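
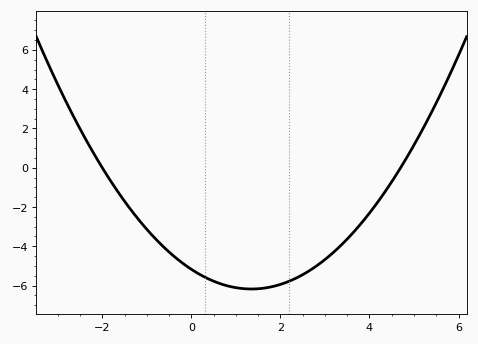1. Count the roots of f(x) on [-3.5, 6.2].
2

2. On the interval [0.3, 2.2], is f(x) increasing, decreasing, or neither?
neither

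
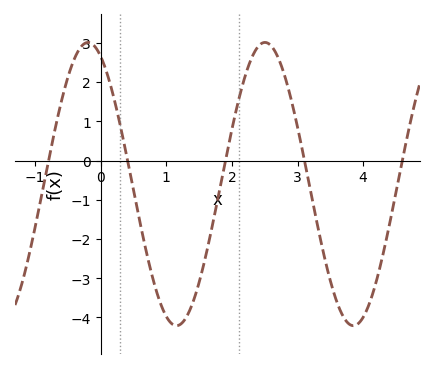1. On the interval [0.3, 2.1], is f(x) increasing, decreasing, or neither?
neither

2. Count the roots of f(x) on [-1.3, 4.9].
5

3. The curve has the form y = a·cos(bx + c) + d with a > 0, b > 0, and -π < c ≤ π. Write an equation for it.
y = 3.61cos(2.3x + 0.45) - 0.6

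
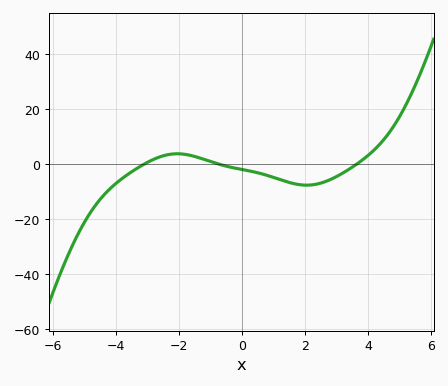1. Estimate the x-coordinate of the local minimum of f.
2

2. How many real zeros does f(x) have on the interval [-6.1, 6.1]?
3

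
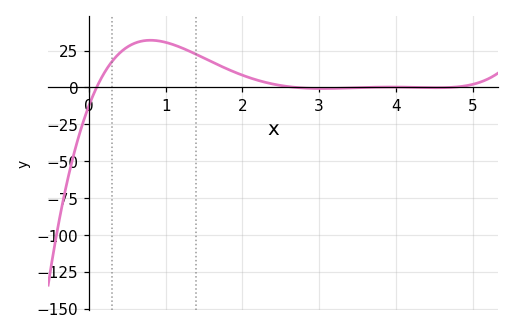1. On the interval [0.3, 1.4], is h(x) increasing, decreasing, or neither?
neither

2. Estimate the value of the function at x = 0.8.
32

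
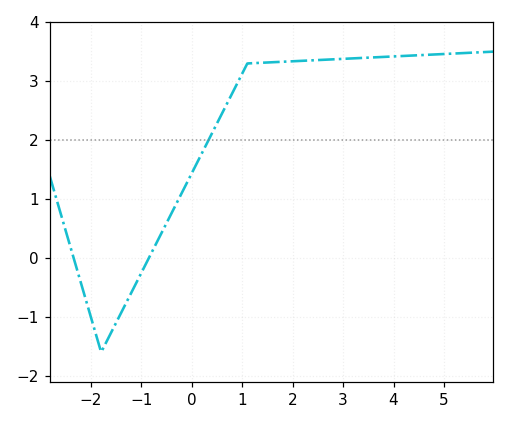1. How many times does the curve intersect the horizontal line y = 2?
1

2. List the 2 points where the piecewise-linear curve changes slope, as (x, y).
(-1.8, -1.6); (1.1, 3.3)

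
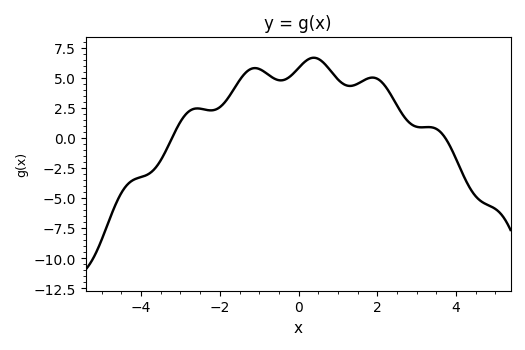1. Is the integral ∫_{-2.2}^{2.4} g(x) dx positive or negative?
positive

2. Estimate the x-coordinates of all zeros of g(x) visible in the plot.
-3.21, 3.73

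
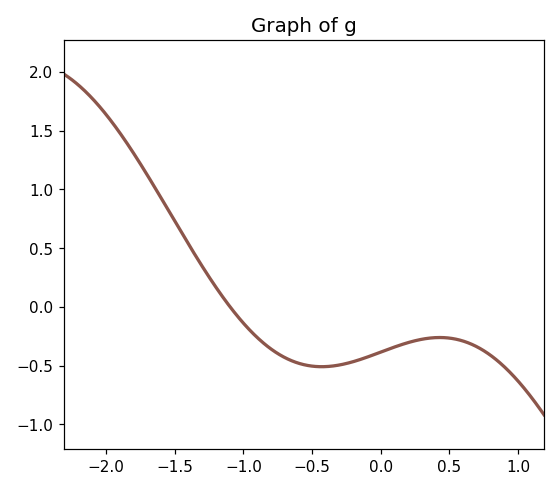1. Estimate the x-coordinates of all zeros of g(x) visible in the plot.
-1.1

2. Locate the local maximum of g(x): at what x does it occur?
0.45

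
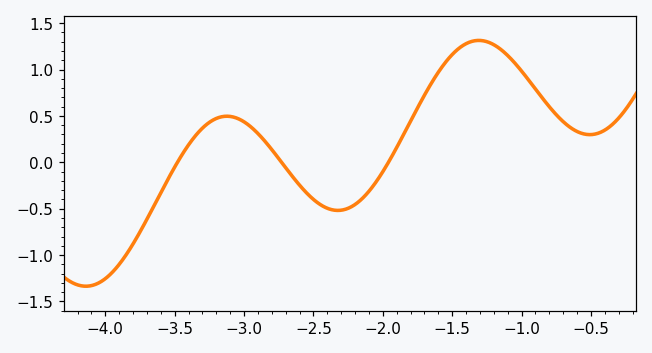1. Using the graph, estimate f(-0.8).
0.6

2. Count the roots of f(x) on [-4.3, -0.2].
3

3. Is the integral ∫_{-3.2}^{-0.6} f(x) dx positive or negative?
positive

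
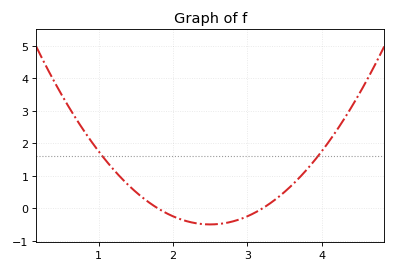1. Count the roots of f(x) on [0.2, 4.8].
2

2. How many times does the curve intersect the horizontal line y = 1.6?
2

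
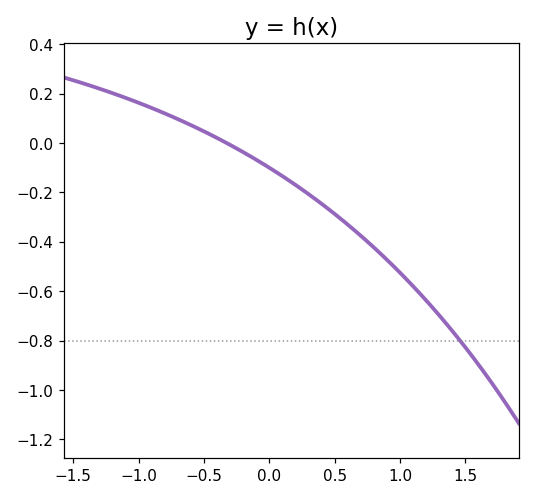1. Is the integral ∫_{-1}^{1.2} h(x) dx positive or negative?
negative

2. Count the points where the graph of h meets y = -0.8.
1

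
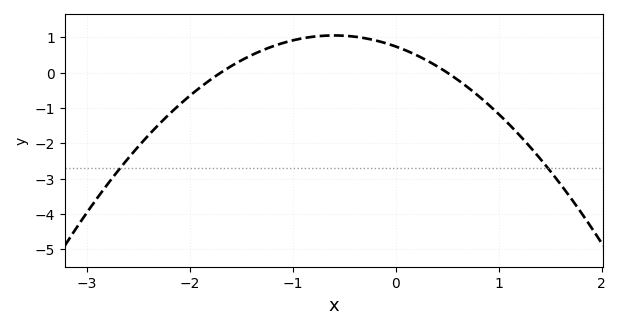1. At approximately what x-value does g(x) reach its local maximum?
-0.6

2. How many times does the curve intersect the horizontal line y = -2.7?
2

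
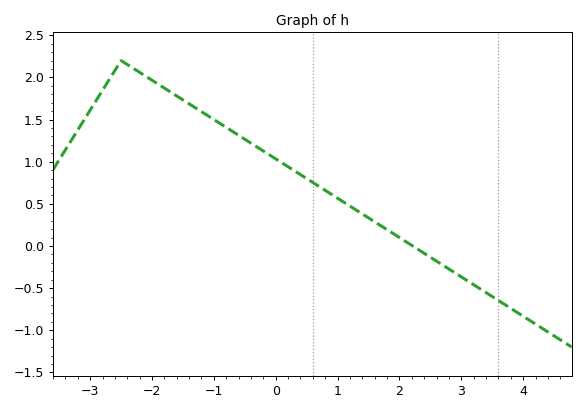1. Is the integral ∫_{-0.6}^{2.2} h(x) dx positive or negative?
positive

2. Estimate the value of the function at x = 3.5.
-0.6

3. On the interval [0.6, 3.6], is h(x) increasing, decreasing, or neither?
decreasing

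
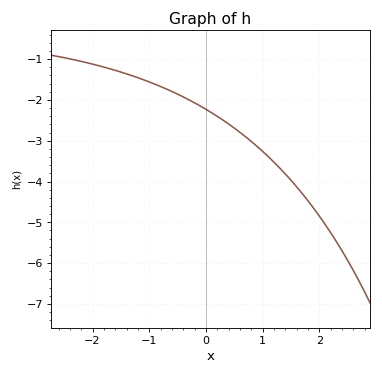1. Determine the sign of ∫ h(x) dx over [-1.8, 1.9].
negative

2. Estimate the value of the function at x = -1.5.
-1.32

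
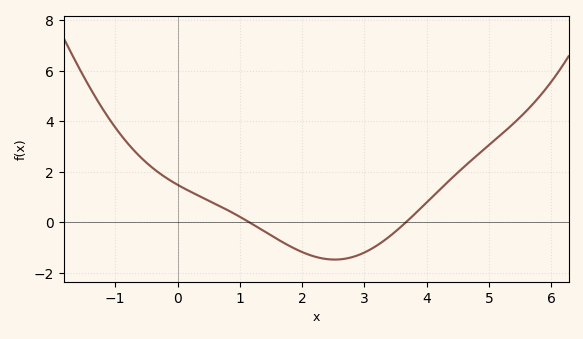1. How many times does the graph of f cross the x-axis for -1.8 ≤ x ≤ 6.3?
2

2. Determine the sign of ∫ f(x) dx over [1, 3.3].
negative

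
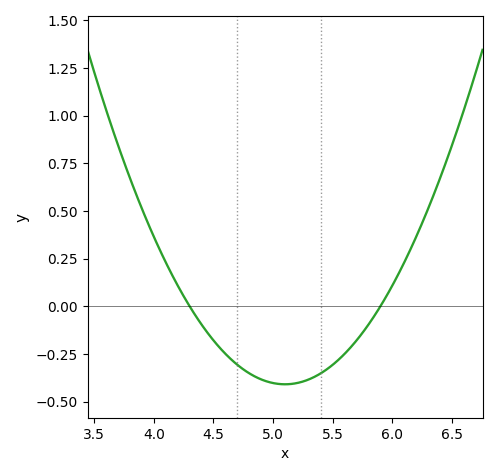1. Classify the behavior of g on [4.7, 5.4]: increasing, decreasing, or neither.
neither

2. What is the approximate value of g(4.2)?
0.109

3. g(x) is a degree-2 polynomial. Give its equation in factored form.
y = 0.64(x - 4.3)(x - 5.9)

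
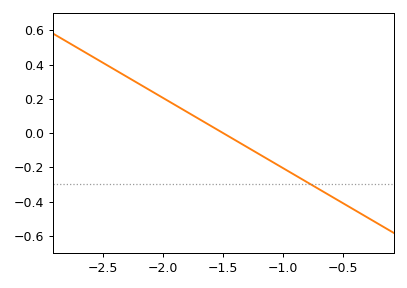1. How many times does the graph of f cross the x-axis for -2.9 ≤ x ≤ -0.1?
1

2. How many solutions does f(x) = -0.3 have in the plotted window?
1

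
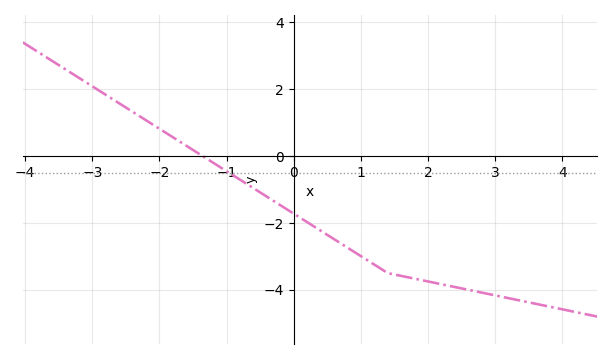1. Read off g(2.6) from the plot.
-4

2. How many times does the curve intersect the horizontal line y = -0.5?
1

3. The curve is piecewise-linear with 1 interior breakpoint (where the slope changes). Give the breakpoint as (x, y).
(1.4, -3.5)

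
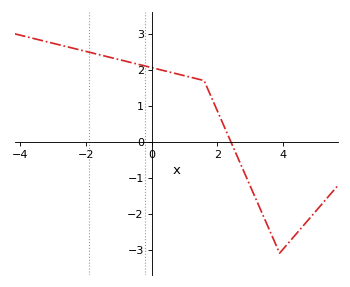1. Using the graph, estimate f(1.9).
1.07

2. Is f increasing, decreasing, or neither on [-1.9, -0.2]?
decreasing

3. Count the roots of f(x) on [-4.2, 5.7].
1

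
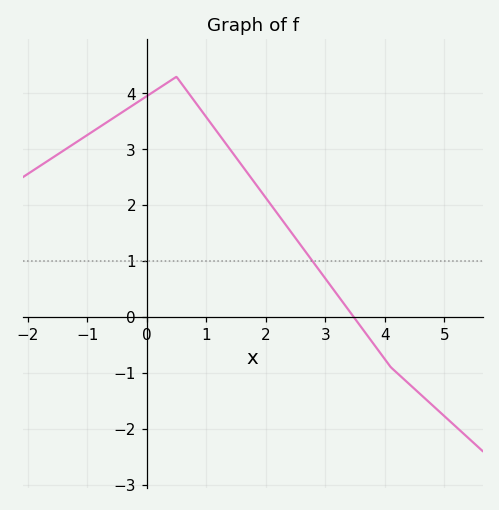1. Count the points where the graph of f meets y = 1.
1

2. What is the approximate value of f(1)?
3.58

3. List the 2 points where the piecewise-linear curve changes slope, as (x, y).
(0.5, 4.3); (4.1, -0.9)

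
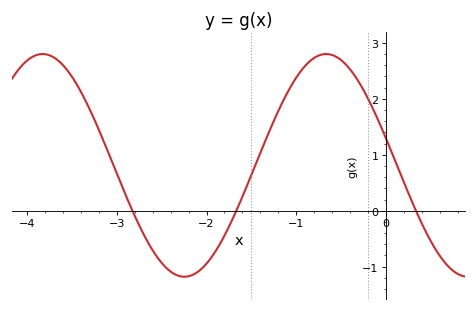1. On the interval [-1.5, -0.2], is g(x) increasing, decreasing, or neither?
neither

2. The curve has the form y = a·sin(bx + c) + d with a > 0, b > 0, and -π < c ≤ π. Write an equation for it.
y = 1.99sin(1.99x + 2.9) + 0.81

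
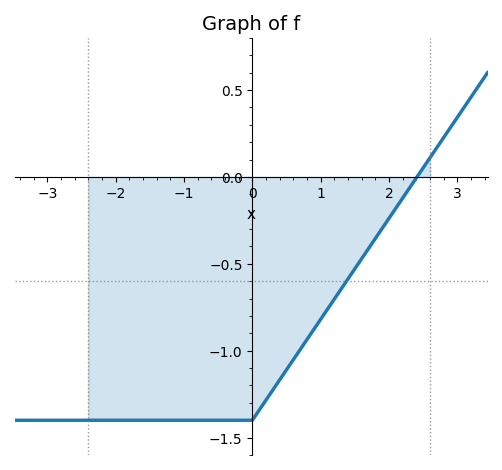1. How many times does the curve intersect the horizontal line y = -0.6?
1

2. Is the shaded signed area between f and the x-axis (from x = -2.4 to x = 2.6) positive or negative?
negative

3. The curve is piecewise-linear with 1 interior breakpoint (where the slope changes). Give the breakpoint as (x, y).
(0, -1.4)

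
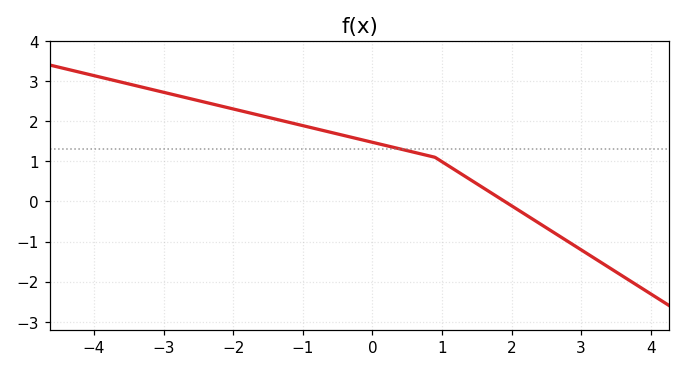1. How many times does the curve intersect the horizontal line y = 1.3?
1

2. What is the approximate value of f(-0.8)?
1.81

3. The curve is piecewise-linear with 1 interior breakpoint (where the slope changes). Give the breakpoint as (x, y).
(0.9, 1.1)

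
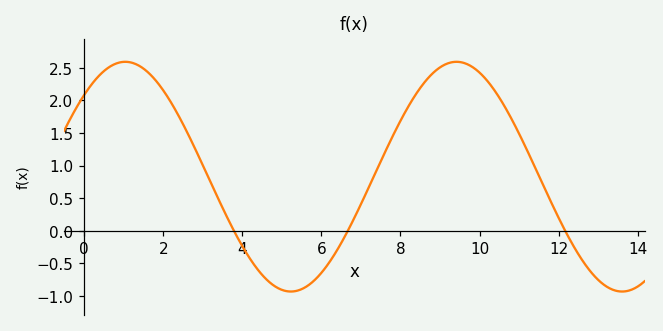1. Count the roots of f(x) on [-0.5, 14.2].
3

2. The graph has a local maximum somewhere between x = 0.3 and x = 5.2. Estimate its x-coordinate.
1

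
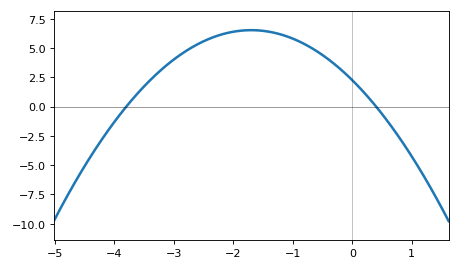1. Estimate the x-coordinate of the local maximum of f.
-1.7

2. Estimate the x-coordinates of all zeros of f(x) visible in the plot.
-3.8, 0.4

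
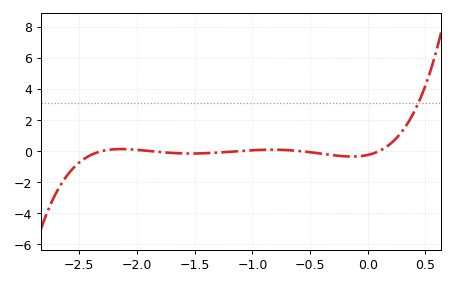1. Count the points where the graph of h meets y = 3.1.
1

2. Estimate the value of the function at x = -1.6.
-0.2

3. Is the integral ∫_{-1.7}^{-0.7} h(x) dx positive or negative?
negative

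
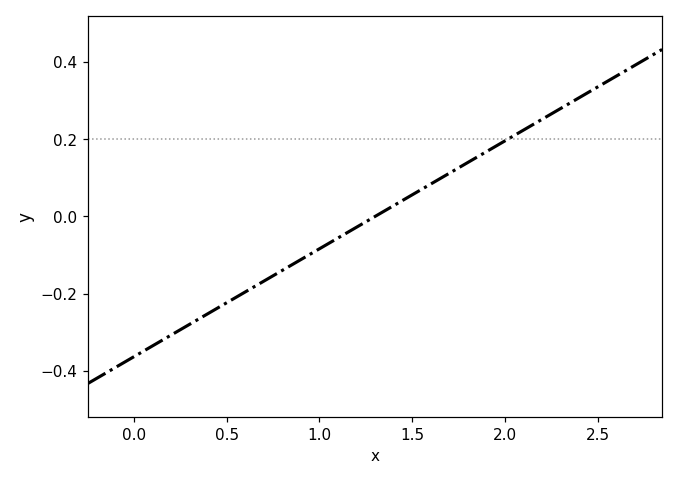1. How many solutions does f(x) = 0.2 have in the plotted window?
1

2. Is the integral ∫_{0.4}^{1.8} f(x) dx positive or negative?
negative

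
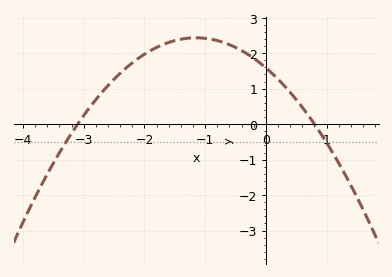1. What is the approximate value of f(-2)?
1.97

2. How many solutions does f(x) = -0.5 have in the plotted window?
2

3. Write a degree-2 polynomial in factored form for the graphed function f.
y = -0.64(x + 3.1)(x - 0.8)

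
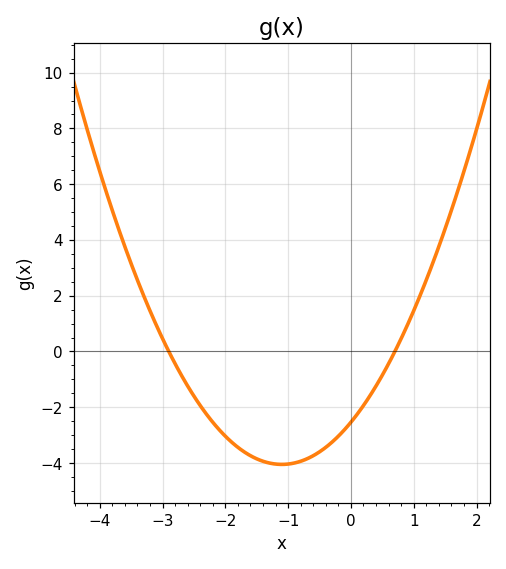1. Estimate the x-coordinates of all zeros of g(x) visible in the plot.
-2.9, 0.7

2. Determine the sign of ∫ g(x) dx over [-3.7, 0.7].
negative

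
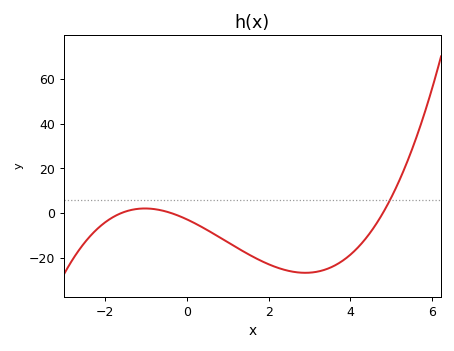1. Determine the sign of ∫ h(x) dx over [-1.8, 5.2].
negative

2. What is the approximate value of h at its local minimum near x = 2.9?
-26.8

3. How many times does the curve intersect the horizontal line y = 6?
1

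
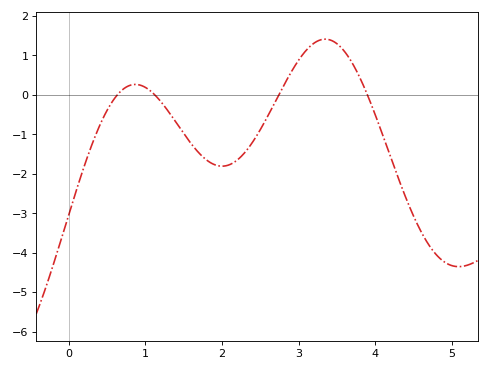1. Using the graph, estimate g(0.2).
-1.8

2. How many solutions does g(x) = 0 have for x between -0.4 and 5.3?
4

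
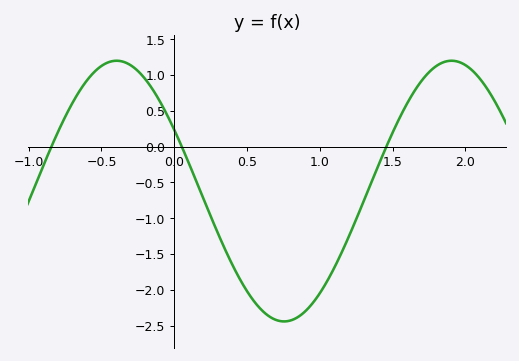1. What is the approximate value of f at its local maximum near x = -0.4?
1.2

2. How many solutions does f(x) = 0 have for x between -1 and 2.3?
3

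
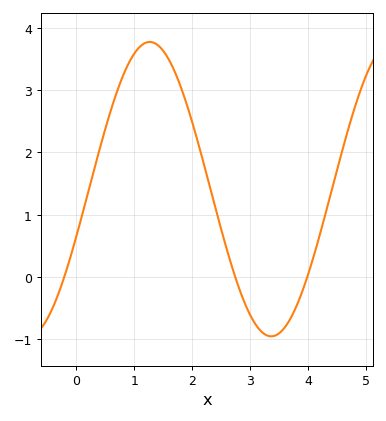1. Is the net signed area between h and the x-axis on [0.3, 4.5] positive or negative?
positive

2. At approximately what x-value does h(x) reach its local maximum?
1.27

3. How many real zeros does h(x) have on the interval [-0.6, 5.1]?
3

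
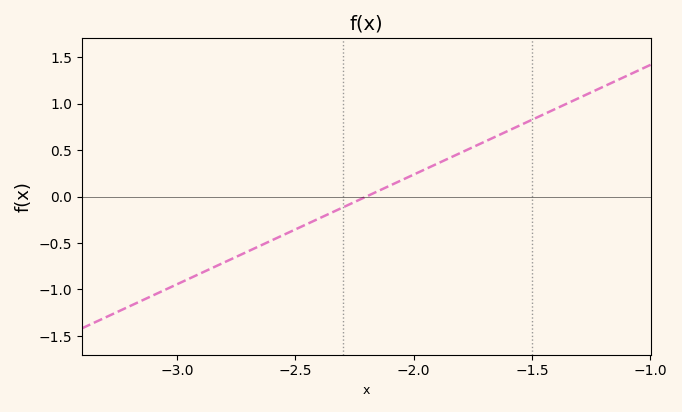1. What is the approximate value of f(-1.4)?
0.944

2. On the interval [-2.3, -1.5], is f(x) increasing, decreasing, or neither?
increasing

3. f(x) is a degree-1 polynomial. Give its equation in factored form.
y = 1.18(x + 2.2)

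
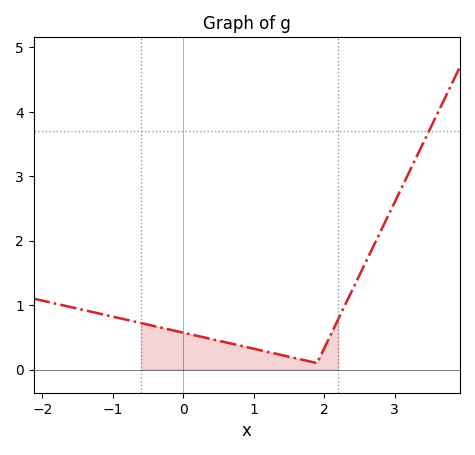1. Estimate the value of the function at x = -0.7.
0.7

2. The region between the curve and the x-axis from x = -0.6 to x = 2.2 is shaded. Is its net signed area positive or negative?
positive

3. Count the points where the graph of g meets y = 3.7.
1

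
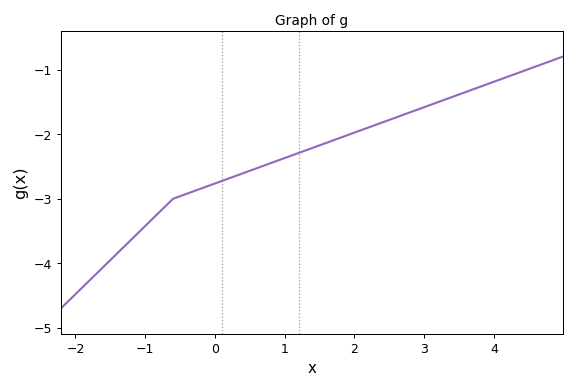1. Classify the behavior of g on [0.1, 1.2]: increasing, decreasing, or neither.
increasing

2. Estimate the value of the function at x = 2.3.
-1.9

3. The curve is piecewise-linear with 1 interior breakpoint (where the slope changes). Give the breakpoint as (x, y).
(-0.6, -3)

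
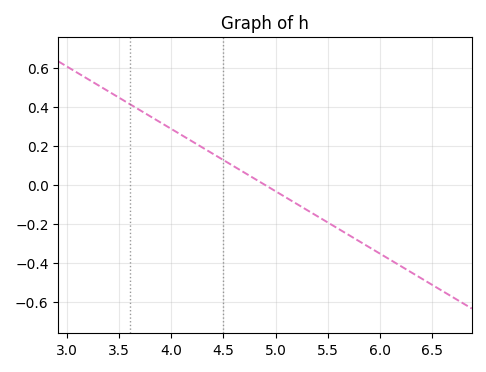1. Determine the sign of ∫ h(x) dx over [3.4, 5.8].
positive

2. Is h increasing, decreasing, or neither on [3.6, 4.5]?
decreasing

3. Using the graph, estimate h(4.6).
0.1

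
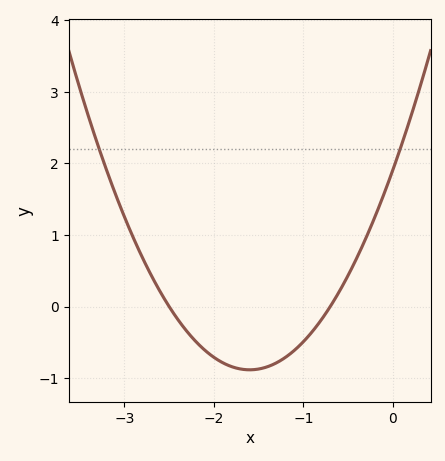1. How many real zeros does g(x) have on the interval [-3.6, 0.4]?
2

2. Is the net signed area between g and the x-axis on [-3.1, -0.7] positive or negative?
negative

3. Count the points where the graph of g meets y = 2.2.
2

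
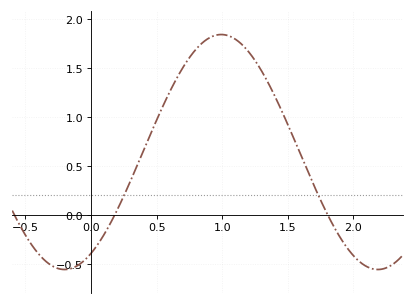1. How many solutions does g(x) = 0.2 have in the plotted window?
2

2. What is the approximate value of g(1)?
1.84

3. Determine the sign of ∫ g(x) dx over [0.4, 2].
positive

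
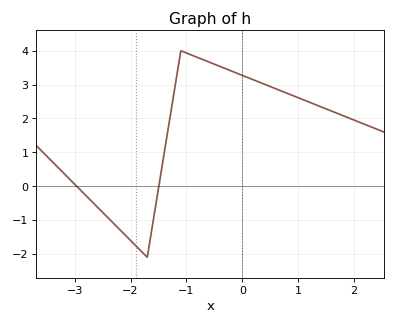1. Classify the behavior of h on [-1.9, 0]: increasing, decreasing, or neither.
neither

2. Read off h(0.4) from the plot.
3.01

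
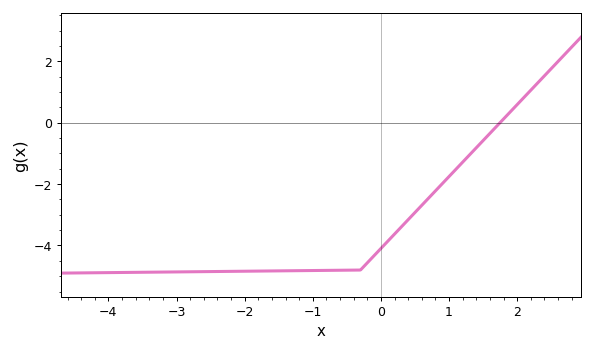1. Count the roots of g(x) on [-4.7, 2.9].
1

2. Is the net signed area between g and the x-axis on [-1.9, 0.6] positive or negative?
negative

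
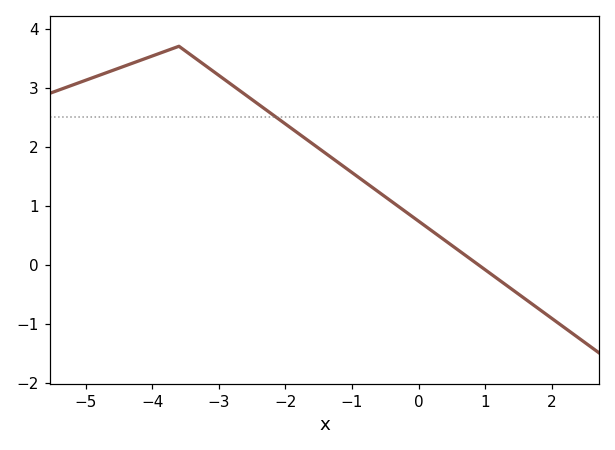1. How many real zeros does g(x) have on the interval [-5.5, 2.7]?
1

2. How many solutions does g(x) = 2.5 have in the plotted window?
1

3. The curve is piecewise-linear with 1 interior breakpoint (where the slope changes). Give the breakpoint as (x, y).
(-3.6, 3.7)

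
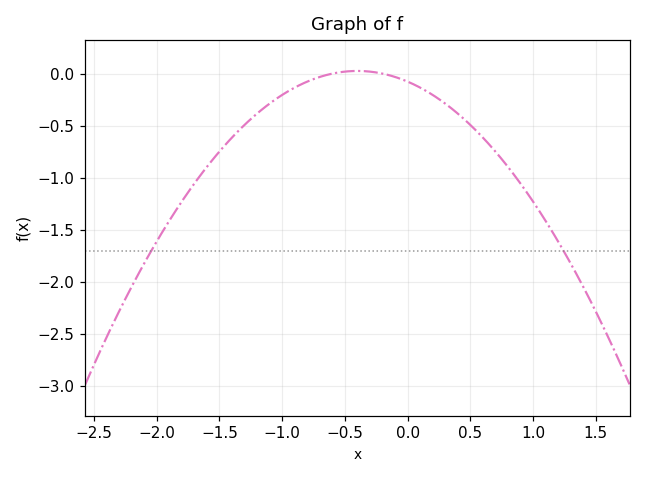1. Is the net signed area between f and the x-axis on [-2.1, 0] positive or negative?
negative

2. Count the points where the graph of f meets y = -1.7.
2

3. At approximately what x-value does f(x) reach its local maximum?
-0.4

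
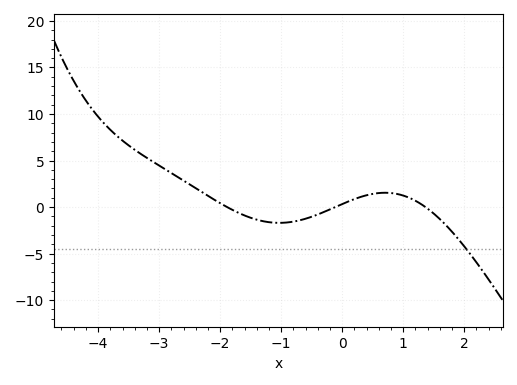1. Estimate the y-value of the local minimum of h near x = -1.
-1.5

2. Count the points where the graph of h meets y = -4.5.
1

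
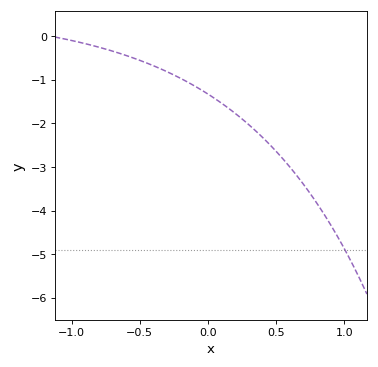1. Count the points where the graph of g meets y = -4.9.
1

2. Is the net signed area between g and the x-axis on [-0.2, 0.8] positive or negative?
negative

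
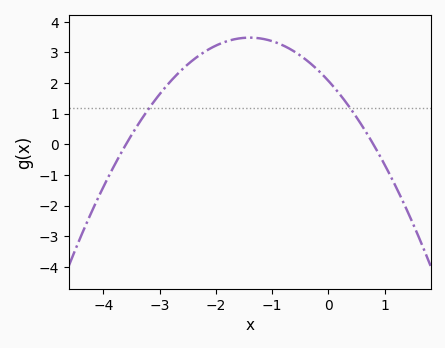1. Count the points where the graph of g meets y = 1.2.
2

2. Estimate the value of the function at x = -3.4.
0.605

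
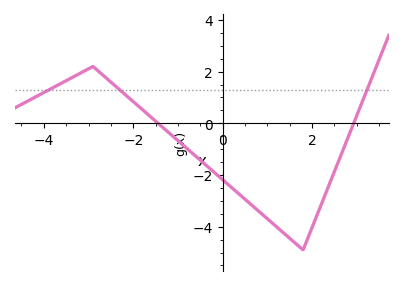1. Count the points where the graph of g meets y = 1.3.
3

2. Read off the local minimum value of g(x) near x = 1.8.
-4.8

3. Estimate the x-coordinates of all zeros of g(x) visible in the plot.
-1.4, 3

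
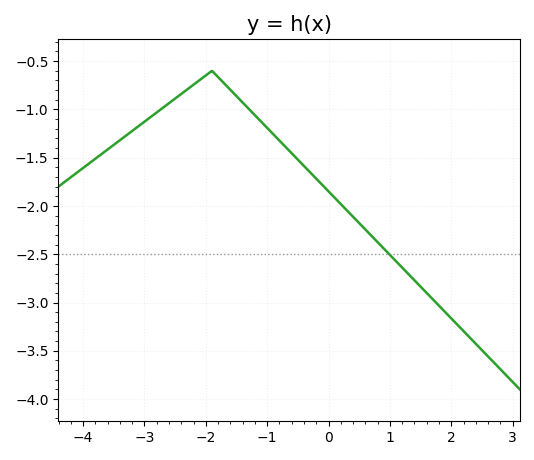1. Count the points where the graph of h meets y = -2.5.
1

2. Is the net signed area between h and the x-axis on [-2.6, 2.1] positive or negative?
negative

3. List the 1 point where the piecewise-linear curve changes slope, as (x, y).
(-1.9, -0.6)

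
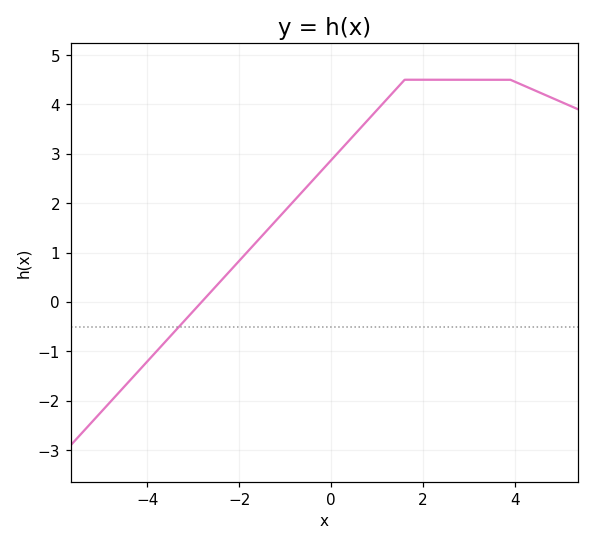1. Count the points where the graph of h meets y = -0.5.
1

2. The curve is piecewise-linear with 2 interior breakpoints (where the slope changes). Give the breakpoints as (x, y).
(1.6, 4.5); (3.9, 4.5)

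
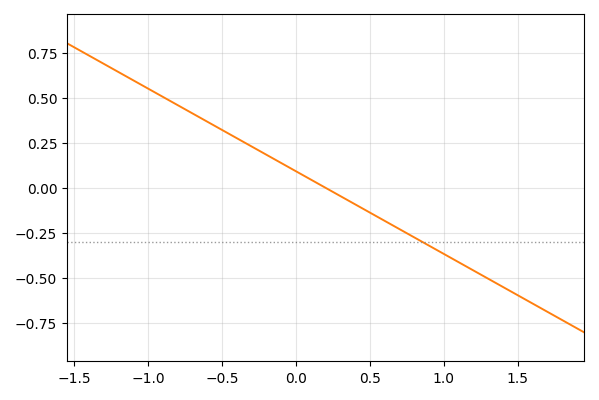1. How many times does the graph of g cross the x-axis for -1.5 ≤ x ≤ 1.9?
1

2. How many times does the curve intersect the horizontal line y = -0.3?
1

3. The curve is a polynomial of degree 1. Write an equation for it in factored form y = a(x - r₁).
y = -0.46(x - 0.2)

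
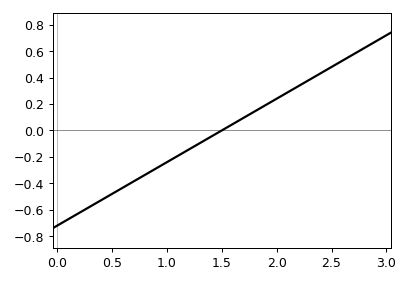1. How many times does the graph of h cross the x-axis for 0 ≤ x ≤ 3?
1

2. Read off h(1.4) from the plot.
-0.04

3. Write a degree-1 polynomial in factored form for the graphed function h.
y = 0.48(x - 1.5)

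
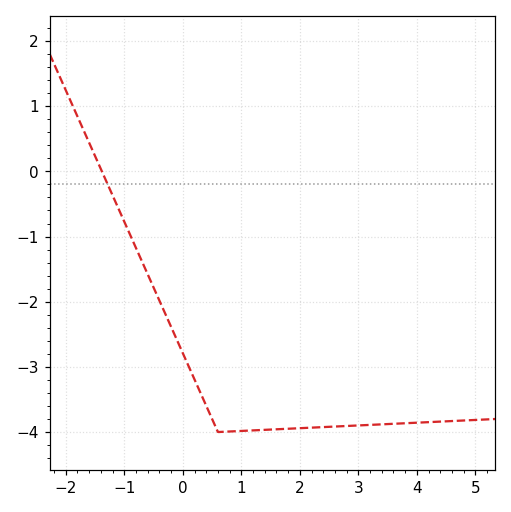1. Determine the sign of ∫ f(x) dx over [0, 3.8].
negative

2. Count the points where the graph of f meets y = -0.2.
1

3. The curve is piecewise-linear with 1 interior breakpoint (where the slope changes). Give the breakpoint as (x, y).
(0.6, -4)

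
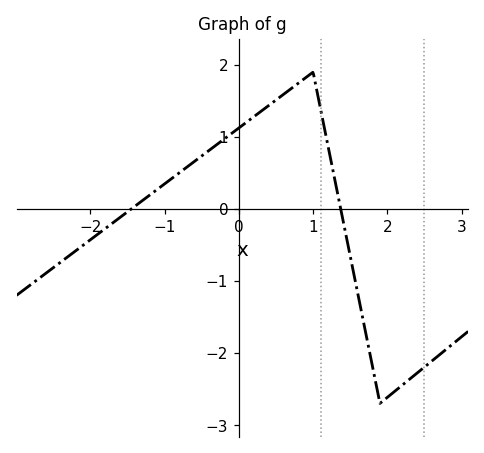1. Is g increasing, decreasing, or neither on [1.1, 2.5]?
neither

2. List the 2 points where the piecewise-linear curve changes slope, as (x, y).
(1, 1.9); (1.9, -2.7)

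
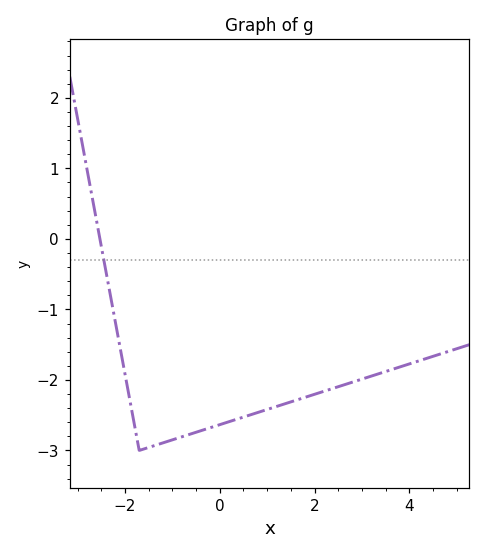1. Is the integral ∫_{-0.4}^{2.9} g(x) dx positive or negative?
negative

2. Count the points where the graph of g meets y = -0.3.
1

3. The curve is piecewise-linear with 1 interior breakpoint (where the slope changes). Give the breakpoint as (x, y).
(-1.7, -3)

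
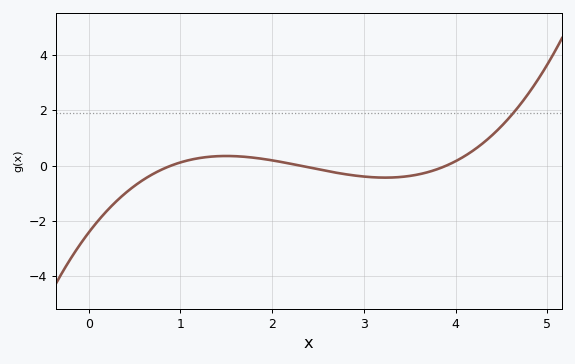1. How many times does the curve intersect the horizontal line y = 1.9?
1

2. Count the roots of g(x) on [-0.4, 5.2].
3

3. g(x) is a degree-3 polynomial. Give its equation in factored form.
y = 0.3(x - 0.9)(x - 2.3)(x - 3.9)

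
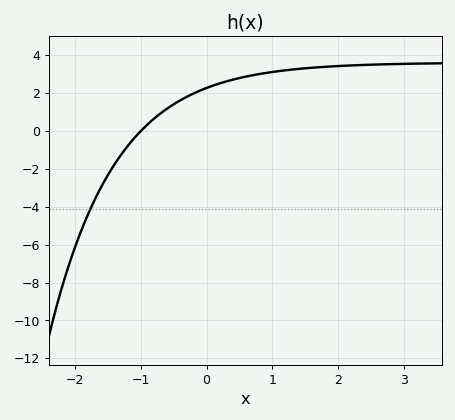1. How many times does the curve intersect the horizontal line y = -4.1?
1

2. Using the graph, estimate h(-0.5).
1.4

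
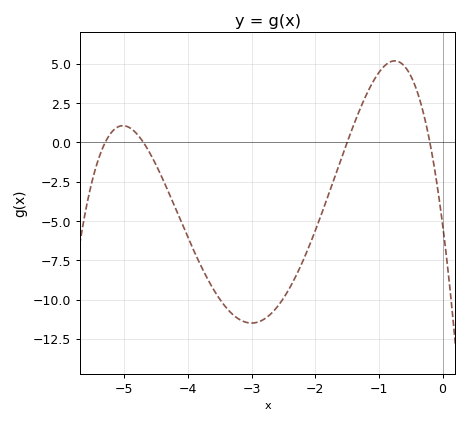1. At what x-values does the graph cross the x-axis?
-5.3, -4.7, -1.5, -0.2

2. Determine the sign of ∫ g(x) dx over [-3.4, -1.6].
negative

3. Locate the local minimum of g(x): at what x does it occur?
-3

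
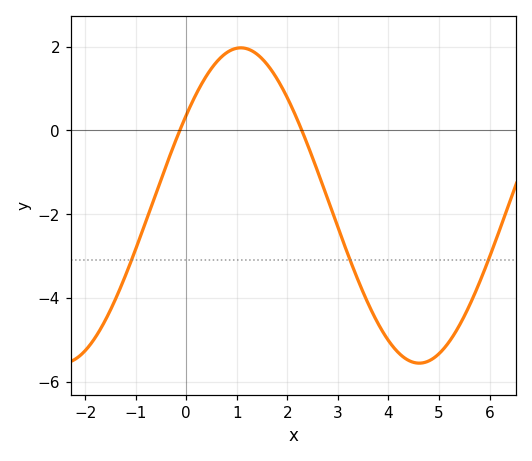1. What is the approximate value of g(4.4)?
-5.48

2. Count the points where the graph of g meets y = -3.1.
3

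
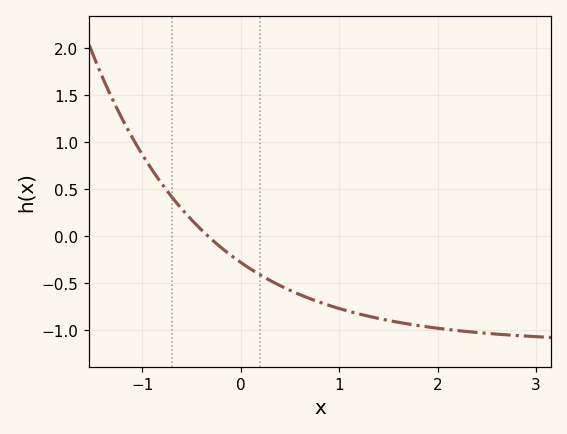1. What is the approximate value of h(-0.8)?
0.558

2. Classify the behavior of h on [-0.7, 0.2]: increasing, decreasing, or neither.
decreasing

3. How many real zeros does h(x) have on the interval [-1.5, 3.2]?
1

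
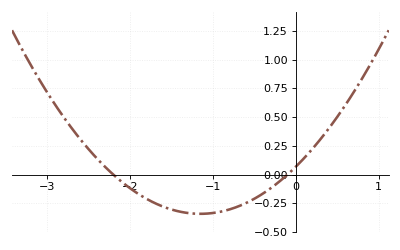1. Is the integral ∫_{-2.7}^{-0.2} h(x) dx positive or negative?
negative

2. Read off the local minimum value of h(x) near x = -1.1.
-0.34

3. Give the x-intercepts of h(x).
-2.2, -0.1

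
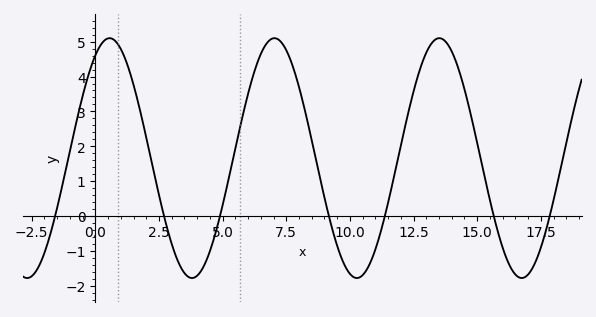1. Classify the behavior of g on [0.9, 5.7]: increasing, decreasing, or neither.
neither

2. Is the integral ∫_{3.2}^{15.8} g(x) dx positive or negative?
positive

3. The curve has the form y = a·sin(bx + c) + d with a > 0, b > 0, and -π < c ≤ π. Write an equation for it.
y = 3.44sin(0.97x + 1) + 1.66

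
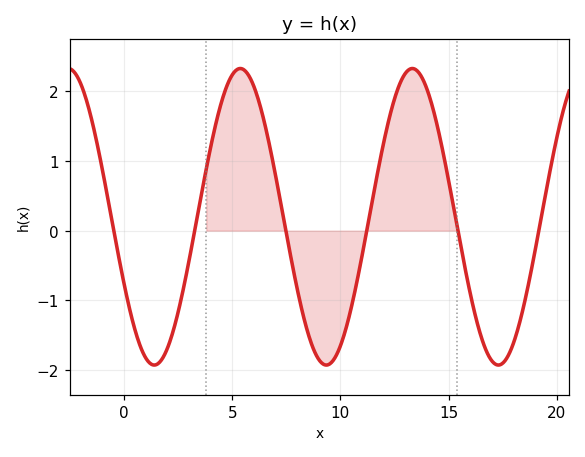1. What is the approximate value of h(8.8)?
-1.7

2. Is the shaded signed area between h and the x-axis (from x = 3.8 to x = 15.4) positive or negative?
positive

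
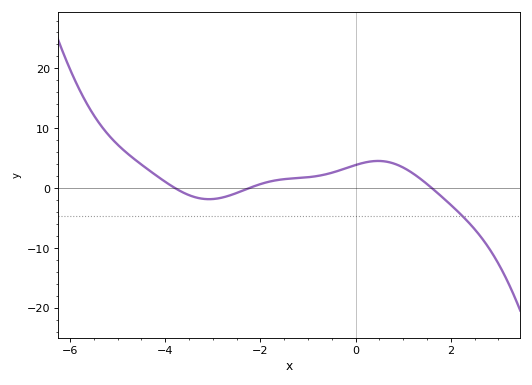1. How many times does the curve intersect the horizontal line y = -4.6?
1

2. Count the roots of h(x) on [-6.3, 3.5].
3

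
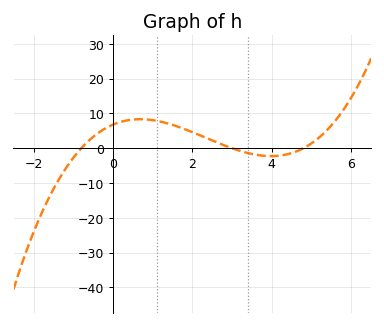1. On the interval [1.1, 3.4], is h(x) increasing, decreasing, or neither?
decreasing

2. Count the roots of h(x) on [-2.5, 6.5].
3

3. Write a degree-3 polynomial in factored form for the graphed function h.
y = 0.59(x + 0.8)(x - 3)(x - 4.8)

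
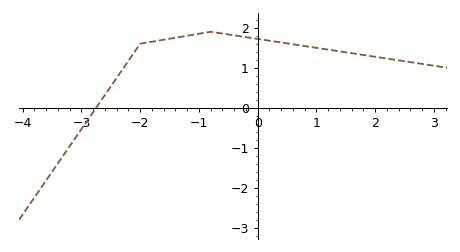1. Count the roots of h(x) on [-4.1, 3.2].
1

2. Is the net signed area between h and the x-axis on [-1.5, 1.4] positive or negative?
positive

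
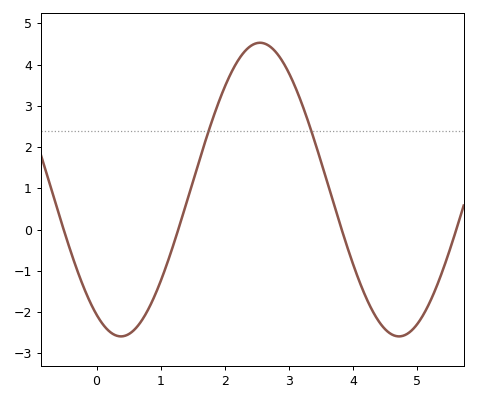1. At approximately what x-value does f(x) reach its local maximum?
2.5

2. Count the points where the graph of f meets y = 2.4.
2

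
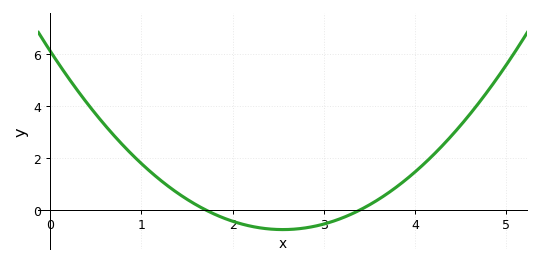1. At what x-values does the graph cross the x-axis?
1.7, 3.4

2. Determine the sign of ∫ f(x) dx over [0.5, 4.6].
positive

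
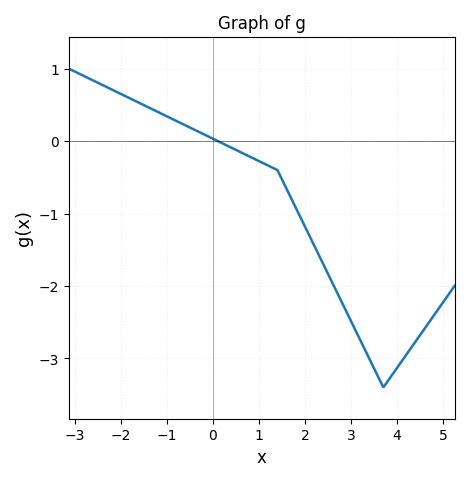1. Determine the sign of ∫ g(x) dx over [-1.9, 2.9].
negative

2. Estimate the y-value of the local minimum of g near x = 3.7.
-3.4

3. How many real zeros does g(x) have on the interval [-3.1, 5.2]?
1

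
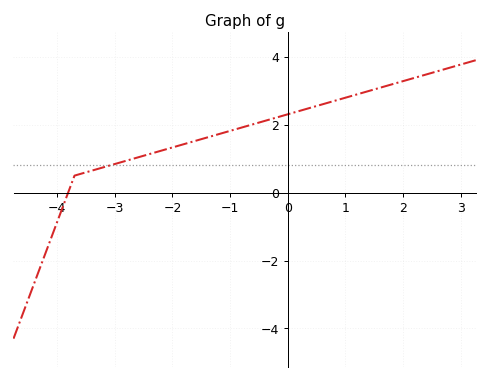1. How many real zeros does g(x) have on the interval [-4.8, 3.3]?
1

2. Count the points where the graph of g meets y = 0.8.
1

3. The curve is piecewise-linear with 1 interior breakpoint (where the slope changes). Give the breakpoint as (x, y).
(-3.7, 0.5)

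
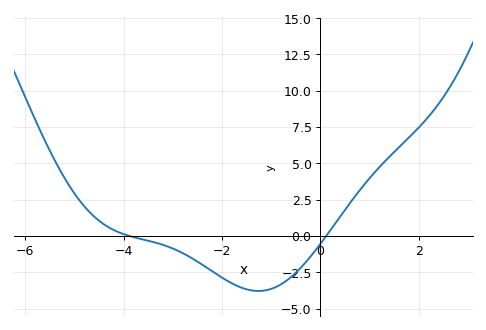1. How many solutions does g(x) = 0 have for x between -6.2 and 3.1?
2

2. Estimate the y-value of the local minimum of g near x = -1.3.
-3.8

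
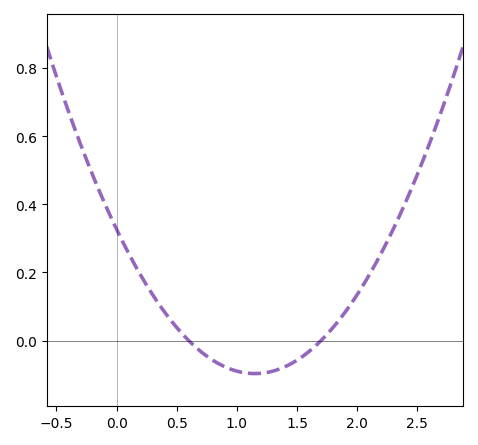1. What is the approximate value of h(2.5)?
0.486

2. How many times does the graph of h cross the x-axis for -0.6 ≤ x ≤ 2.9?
2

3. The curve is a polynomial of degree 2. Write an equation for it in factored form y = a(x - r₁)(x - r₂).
y = 0.32(x - 0.6)(x - 1.7)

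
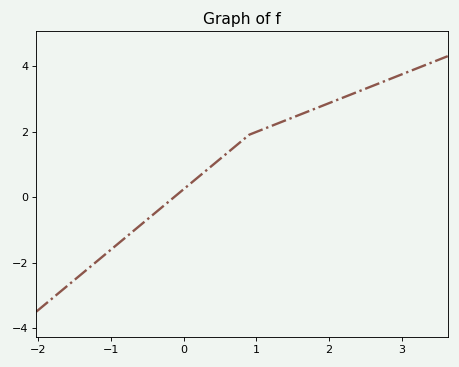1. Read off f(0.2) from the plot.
0.6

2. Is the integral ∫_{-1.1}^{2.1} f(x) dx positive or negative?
positive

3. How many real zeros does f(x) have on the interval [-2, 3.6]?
1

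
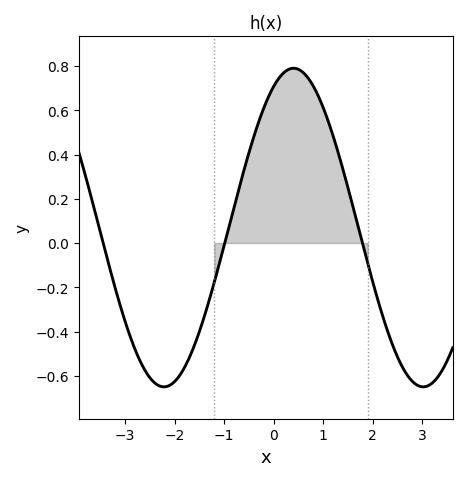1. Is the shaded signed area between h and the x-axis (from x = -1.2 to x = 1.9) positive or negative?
positive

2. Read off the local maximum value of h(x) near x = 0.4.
0.79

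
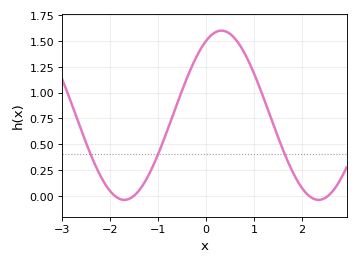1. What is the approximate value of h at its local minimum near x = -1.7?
-0.04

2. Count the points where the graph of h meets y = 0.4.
3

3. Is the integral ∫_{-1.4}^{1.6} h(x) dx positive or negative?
positive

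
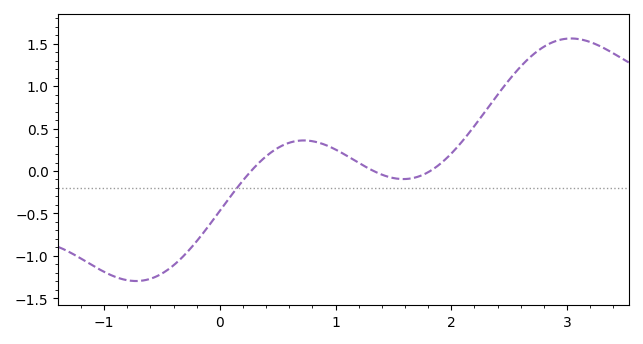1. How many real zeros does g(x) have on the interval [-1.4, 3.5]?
3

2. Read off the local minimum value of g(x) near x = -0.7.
-1.3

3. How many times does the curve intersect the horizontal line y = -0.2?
1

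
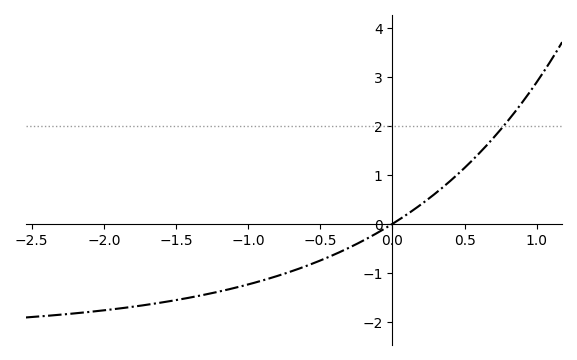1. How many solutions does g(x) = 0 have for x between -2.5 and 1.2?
1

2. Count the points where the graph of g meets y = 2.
1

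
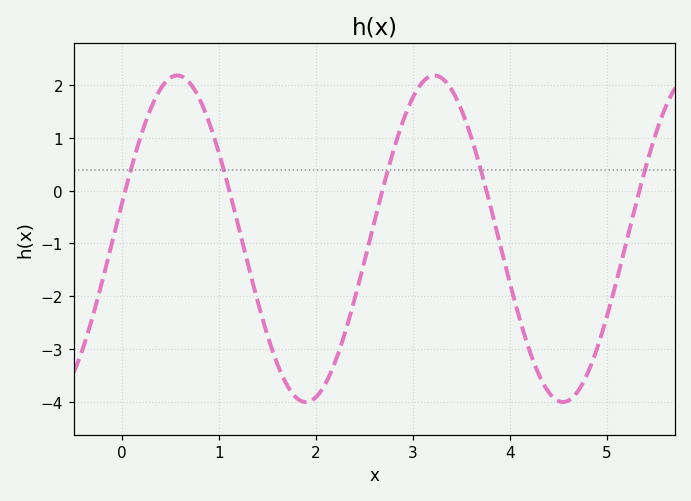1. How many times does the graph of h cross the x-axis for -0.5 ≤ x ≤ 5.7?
5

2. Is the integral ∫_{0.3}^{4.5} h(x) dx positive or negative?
negative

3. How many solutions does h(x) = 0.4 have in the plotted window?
5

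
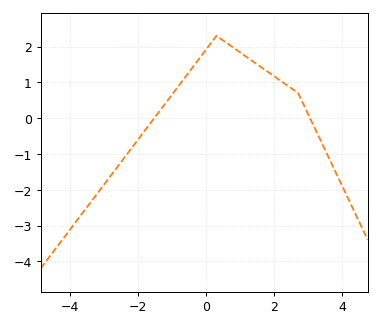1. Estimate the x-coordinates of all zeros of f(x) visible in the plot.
-1.53, 3.05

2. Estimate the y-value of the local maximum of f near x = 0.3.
2.3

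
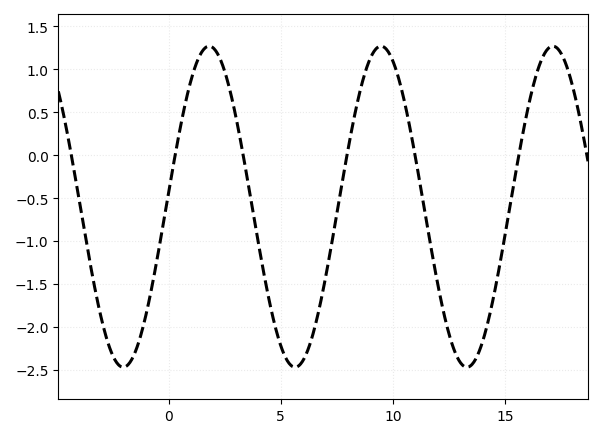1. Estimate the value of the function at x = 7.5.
-0.7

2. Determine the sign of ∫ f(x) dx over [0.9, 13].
negative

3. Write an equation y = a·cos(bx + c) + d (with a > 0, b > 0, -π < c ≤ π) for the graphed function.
y = 1.87cos(0.82x - 1.5) - 0.6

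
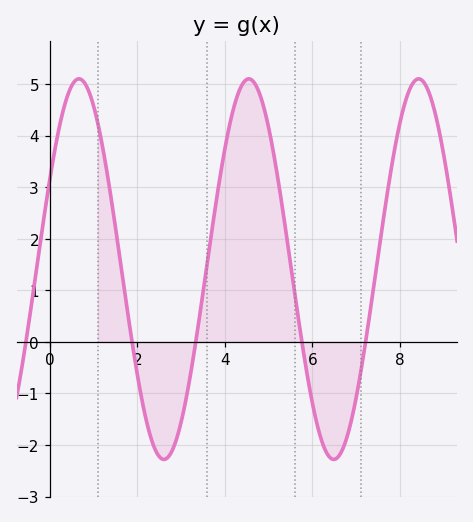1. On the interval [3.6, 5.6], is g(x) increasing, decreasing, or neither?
neither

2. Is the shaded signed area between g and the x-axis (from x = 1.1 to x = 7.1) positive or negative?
positive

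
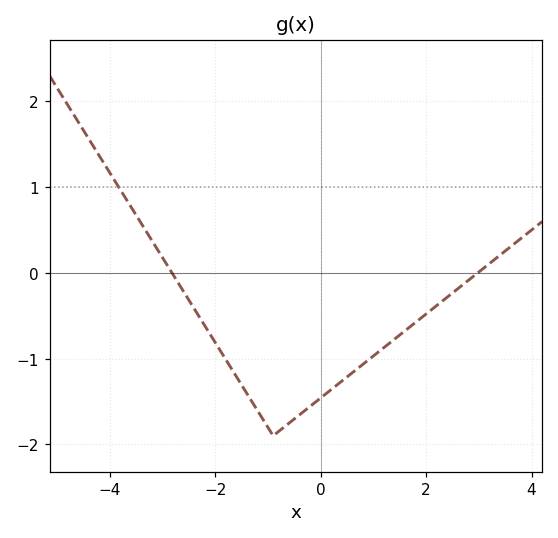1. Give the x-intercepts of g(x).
-2.82, 2.98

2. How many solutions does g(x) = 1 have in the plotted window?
1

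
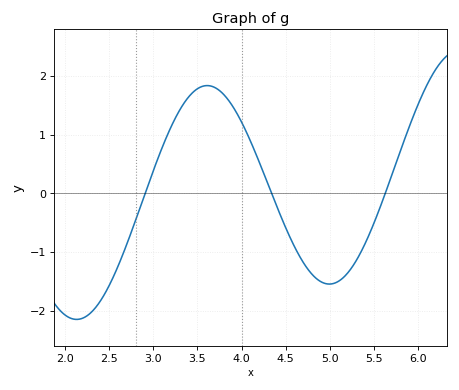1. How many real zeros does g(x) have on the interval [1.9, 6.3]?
3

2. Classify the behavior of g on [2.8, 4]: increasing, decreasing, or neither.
neither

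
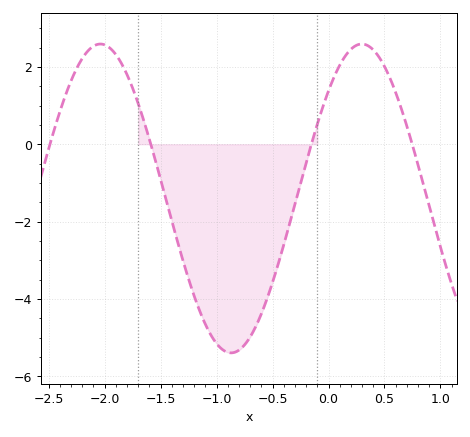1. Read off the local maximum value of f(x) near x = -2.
2.59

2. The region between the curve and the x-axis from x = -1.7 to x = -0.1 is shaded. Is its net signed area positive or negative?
negative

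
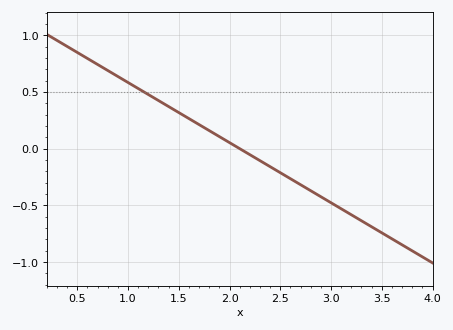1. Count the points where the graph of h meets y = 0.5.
1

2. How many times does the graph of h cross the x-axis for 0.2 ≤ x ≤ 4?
1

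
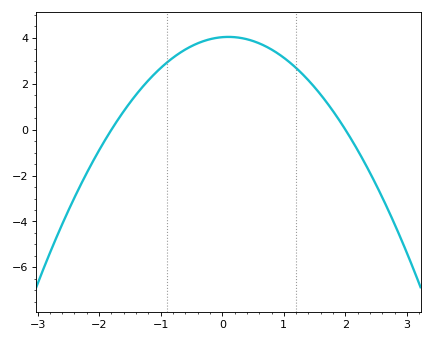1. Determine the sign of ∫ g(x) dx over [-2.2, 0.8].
positive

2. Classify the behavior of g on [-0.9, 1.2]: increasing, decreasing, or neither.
neither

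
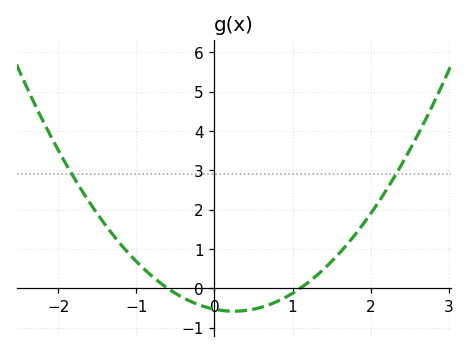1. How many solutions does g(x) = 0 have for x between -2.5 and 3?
2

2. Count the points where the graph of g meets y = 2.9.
2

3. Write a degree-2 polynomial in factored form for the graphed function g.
y = 0.81(x + 0.6)(x - 1.1)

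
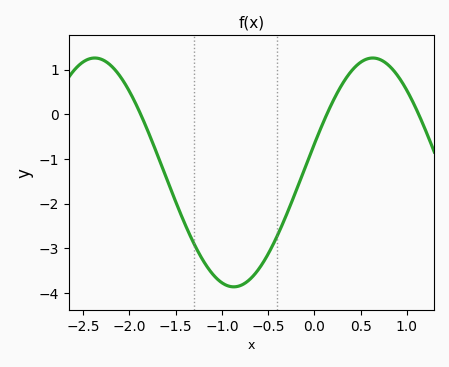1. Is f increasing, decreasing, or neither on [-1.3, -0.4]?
neither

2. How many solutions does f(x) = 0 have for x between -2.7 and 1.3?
3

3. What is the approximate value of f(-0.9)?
-3.86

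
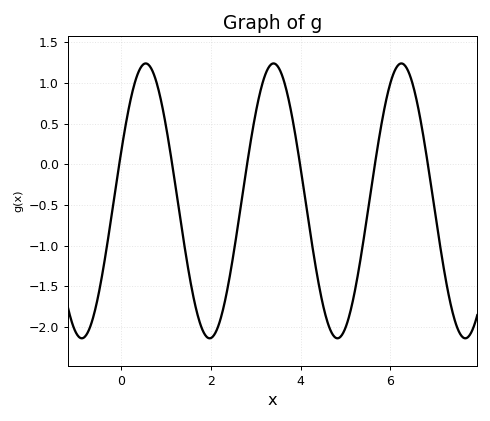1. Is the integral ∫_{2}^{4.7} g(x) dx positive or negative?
negative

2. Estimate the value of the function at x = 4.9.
-2.1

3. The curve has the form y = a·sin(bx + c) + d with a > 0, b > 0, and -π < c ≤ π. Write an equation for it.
y = 1.69sin(2.2x + 0.34) - 0.45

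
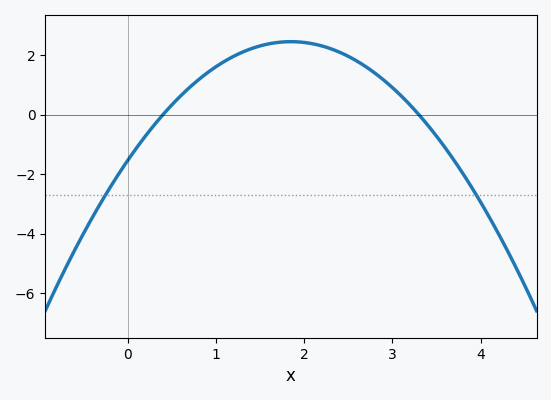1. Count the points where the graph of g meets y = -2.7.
2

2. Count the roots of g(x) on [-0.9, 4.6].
2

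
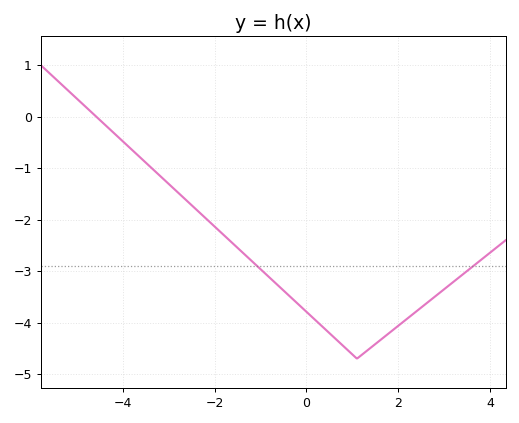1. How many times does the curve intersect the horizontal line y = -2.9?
2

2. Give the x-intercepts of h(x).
-4.58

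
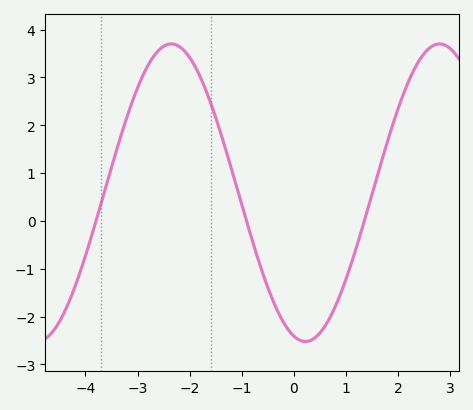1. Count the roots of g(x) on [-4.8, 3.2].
3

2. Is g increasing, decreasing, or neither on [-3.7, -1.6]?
neither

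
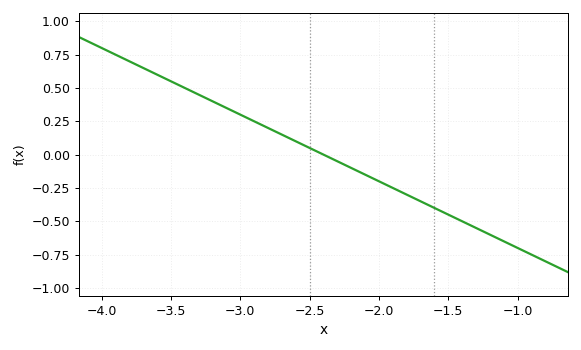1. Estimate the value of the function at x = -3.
0.3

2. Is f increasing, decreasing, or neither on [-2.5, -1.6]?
decreasing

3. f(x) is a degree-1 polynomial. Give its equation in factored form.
y = -0.5(x + 2.4)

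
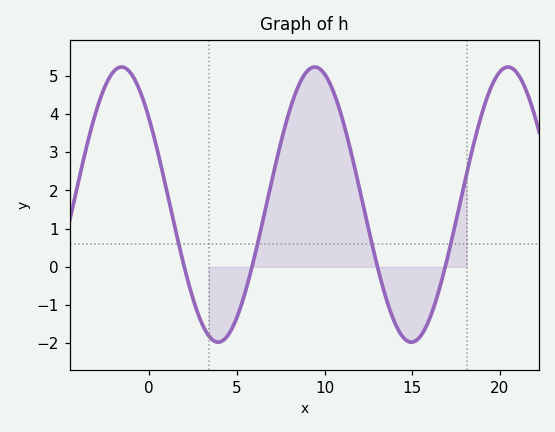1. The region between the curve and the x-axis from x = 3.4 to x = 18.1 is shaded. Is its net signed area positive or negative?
positive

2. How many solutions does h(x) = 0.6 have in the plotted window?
4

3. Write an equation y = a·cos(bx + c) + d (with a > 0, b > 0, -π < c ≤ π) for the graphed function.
y = 3.6cos(0.57x + 0.9) + 1.63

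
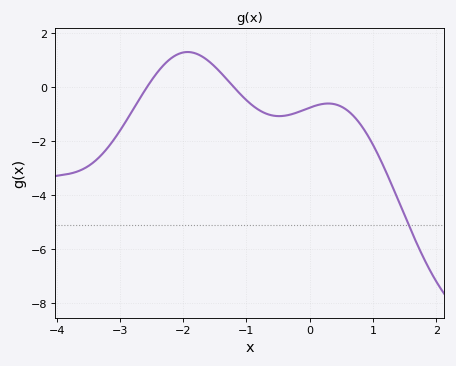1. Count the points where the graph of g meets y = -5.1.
1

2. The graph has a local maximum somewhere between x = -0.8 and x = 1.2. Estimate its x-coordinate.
0.293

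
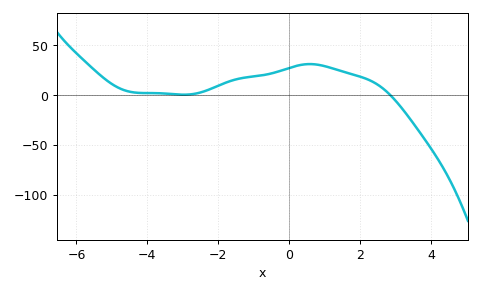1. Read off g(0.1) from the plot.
30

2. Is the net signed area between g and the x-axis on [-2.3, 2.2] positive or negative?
positive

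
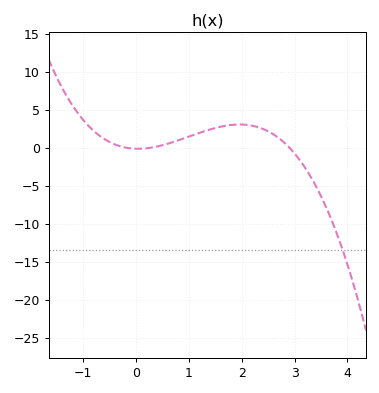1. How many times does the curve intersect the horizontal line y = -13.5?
1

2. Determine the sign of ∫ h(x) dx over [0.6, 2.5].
positive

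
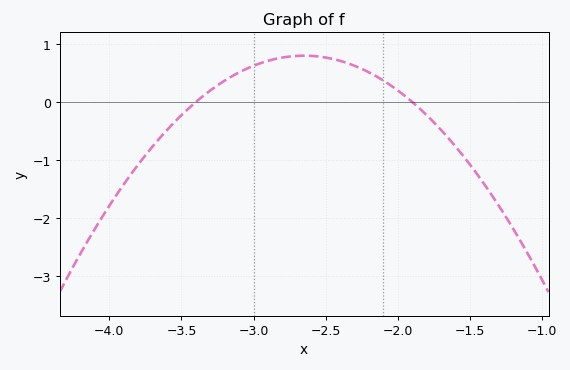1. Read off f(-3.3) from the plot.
0.199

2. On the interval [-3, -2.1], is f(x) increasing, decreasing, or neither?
neither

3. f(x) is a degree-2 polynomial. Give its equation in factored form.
y = -1.42(x + 3.4)(x + 1.9)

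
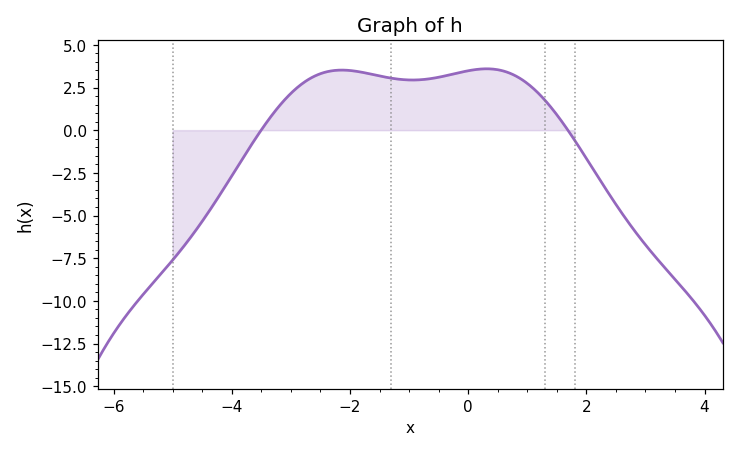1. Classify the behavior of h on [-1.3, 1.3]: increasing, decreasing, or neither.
neither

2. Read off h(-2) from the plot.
3.5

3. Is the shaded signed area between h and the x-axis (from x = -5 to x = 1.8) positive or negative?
positive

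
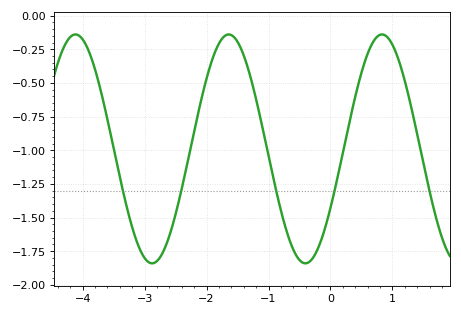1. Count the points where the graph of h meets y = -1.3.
5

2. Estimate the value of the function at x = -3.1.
-1.7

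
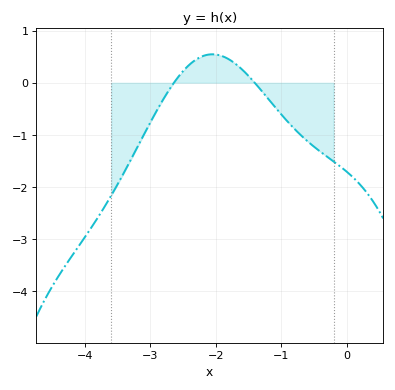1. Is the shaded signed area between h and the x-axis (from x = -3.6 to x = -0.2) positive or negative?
negative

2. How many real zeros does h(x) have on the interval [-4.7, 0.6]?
2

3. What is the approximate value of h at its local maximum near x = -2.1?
0.546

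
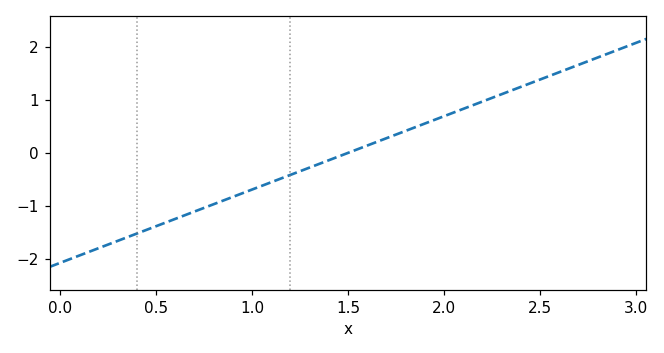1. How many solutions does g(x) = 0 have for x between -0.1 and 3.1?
1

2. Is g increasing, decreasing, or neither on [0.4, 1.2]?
increasing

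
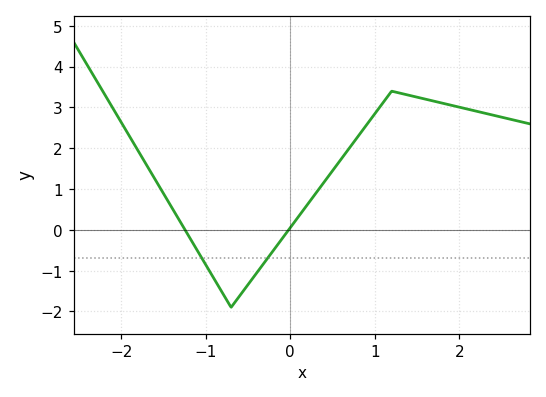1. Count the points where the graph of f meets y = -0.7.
2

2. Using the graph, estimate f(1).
2.84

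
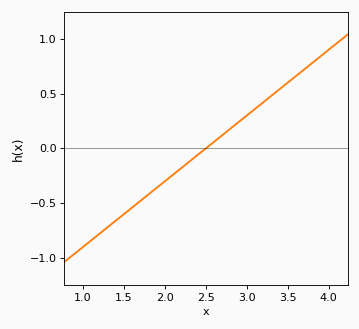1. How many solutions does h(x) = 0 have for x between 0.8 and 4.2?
1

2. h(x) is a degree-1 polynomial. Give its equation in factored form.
y = 0.6(x - 2.5)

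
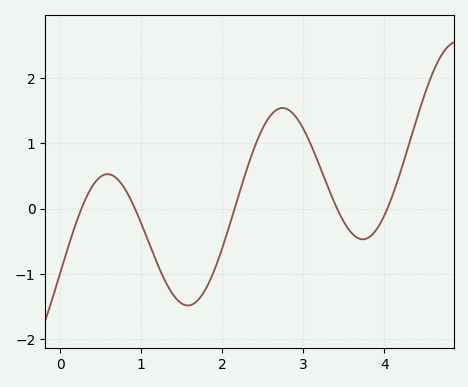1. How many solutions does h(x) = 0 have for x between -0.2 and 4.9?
5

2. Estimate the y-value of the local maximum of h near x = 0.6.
0.5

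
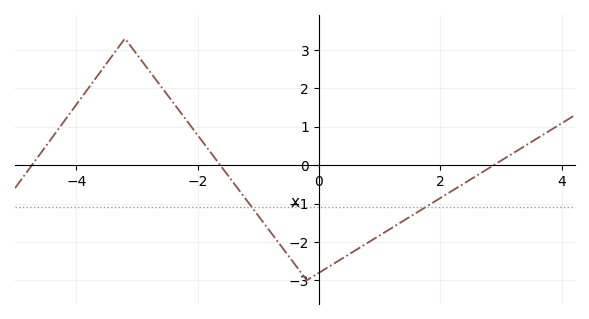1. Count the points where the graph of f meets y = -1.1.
2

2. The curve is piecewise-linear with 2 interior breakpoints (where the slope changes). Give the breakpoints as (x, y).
(-3.2, 3.3); (-0.2, -3)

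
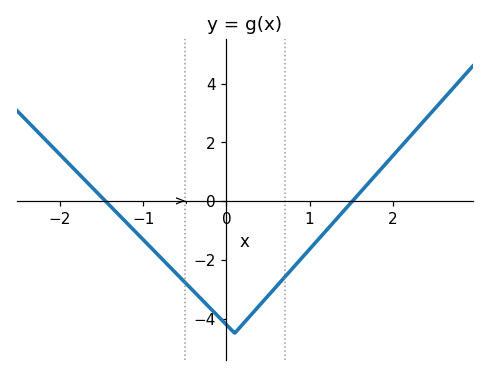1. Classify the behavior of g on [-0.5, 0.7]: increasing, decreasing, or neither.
neither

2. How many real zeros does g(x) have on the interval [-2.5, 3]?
2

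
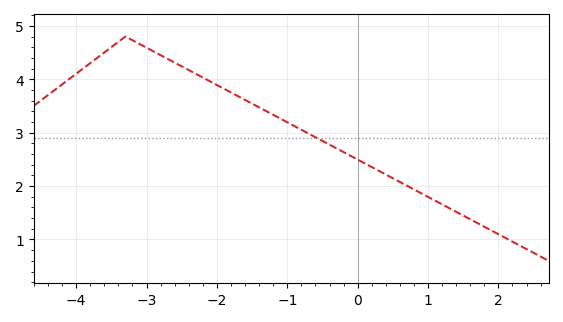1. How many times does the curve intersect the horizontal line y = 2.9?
1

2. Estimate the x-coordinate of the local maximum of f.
-3.3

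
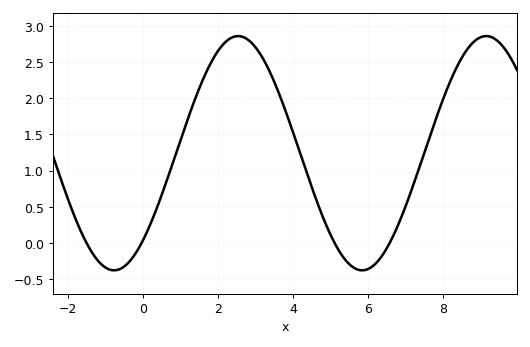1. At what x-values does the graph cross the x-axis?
-1.6, 0, 5.2, 6.6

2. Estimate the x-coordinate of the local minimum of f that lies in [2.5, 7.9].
5.8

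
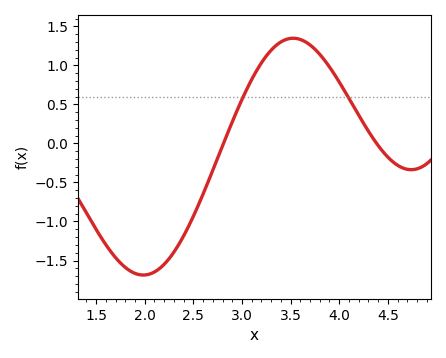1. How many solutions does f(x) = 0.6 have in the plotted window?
2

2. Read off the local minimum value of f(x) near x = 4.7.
-0.35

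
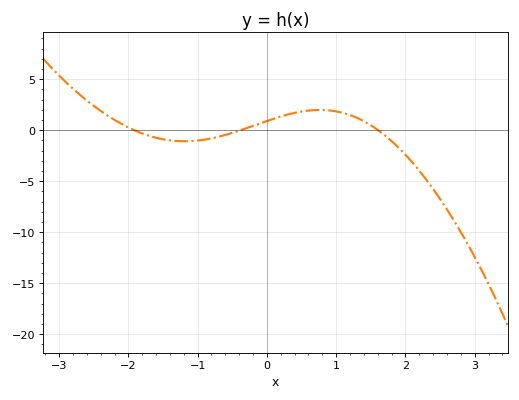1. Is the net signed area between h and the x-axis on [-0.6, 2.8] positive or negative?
negative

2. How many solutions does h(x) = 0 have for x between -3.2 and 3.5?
3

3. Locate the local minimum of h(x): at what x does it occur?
-1.19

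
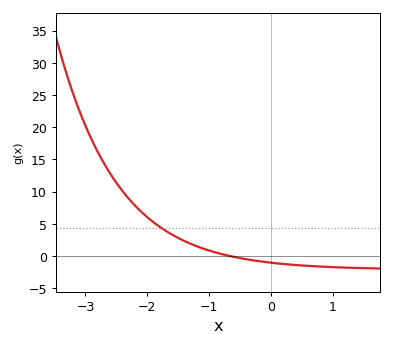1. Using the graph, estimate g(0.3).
-1.5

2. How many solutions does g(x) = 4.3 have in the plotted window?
1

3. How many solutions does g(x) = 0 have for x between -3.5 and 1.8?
1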